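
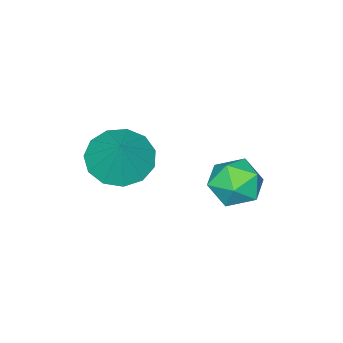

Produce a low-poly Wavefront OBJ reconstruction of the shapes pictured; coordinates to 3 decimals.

v -2.591 -0.326 -3.034
v -1.955 -0.718 -2.404
v -3.405 -1.682 -3.056
v -2.769 -2.074 -2.426
v -3.373 -1.364 -2.132
v -2.87 -0.525 -2.119
v -2.49 -1.875 -3.341
v -1.987 -1.036 -3.328
v -1.892 -1.675 -2.593
v -2.438 -1.359 -1.846
v -2.922 -1.041 -3.614
v -3.468 -0.725 -2.867
v 0.568 -2.973 -0.39
v 1.479 -2.846 -0.917
v 1.192 -2.387 0.83
v 1.167 -2.344 -0.998
v 0.664 -2.041 -0.886
v 0.131 -2.034 -0.617
v -0.263 -2.325 -0.276
v -0.394 -2.822 0.029
v -0.219 -3.366 0.201
v 0.206 -3.786 0.185
v 0.746 -3.947 -0.013
v 1.229 -3.799 -0.331
v 1.502 -3.389 -0.668
f 1 12 6
f 1 6 2
f 1 2 8
f 1 8 11
f 1 11 12
f 2 6 10
f 6 12 5
f 12 11 3
f 11 8 7
f 8 2 9
f 4 10 5
f 4 5 3
f 4 3 7
f 4 7 9
f 4 9 10
f 5 10 6
f 3 5 12
f 7 3 11
f 9 7 8
f 10 9 2
f 14 13 16
f 14 16 15
f 16 13 17
f 16 17 15
f 17 13 18
f 17 18 15
f 18 13 19
f 18 19 15
f 19 13 20
f 19 20 15
f 20 13 21
f 20 21 15
f 21 13 22
f 21 22 15
f 22 13 23
f 22 23 15
f 23 13 24
f 23 24 15
f 24 13 25
f 24 25 15
f 25 13 14
f 25 14 15



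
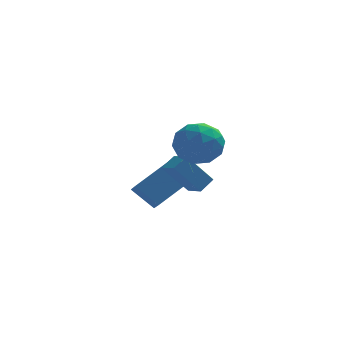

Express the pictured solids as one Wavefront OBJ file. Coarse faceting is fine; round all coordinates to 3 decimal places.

v 0.42 0.093 3.657
v 1.001 -0.876 3.538
v -0.901 -0.564 2.562
v -0.32 -1.533 2.443
v -0.791 -1.272 3.443
v 0.025 -0.866 4.12
v 0.075 -0.574 1.98
v 0.891 -0.168 2.657
v 0.787 -1.288 2.502
v 0.252 -1.72 3.406
v -0.152 0.28 2.694
v -0.687 -0.152 3.598
v 0.826 -0.334 3.694
v -0.726 -1.106 2.406
v -1.003 -0.953 2.994
v -0.662 -1.522 2.924
v 0.253 -0.328 4.036
v 0.594 -0.898 3.966
v -0.459 -1.131 3.91
v -0.494 -0.542 2.134
v -0.153 -1.112 2.064
v 0.762 0.082 3.176
v 1.103 -0.487 3.106
v 0.559 -0.309 2.19
v 1.042 -1.146 3.015
v 0.266 -1.532 2.371
v 0.498 -0.968 2.099
v 0.978 -0.729 2.497
v 0.727 -1.399 3.546
v -0.049 -1.785 2.902
v -0.326 -1.632 3.49
v 0.154 -1.394 3.888
v 0.602 -1.641 2.937
v 0.149 0.345 3.198
v -0.627 -0.041 2.554
v -0.054 -0.046 2.212
v 0.426 0.192 2.61
v -0.166 0.092 3.729
v -0.942 -0.294 3.085
v -0.878 -0.711 3.603
v -0.398 -0.472 4.001
v -0.502 0.201 3.163
v -1.054 1.406 0.897
v -0.551 1.922 1.402
v -1.616 2.215 0.631
v -1.112 2.731 1.136
v 0.052 1.709 -0.516
v 0.556 2.225 -0.011
v -0.509 2.518 -0.782
v -0.006 3.034 -0.277
v -1.786 2.77 -1.762
v -2.802 3.069 -0.786
v -2.045 3.877 -2.371
v -3.062 4.176 -1.396
v -0.318 3.784 -0.544
v -1.335 4.083 0.431
v -0.578 4.891 -1.154
v -1.594 5.19 -0.178
f 1 38 17
f 38 12 41
f 17 41 6
f 38 41 17
f 1 17 13
f 17 6 18
f 13 18 2
f 17 18 13
f 1 13 22
f 13 2 23
f 22 23 8
f 13 23 22
f 1 22 34
f 22 8 37
f 34 37 11
f 22 37 34
f 1 34 38
f 34 11 42
f 38 42 12
f 34 42 38
f 2 18 29
f 18 6 32
f 29 32 10
f 18 32 29
f 6 41 19
f 41 12 40
f 19 40 5
f 41 40 19
f 12 42 39
f 42 11 35
f 39 35 3
f 42 35 39
f 11 37 36
f 37 8 24
f 36 24 7
f 37 24 36
f 8 23 28
f 23 2 25
f 28 25 9
f 23 25 28
f 4 30 16
f 30 10 31
f 16 31 5
f 30 31 16
f 4 16 14
f 16 5 15
f 14 15 3
f 16 15 14
f 4 14 21
f 14 3 20
f 21 20 7
f 14 20 21
f 4 21 26
f 21 7 27
f 26 27 9
f 21 27 26
f 4 26 30
f 26 9 33
f 30 33 10
f 26 33 30
f 5 31 19
f 31 10 32
f 19 32 6
f 31 32 19
f 3 15 39
f 15 5 40
f 39 40 12
f 15 40 39
f 7 20 36
f 20 3 35
f 36 35 11
f 20 35 36
f 9 27 28
f 27 7 24
f 28 24 8
f 27 24 28
f 10 33 29
f 33 9 25
f 29 25 2
f 33 25 29
f 44 46 43
f 47 44 43
f 43 46 45
f 45 47 43
f 44 50 46
f 48 44 47
f 48 50 44
f 46 50 45
f 49 47 45
f 45 50 49
f 49 48 47
f 50 48 49
f 52 54 51
f 55 52 51
f 51 54 53
f 53 55 51
f 52 58 54
f 56 52 55
f 56 58 52
f 54 58 53
f 57 55 53
f 53 58 57
f 57 56 55
f 58 56 57



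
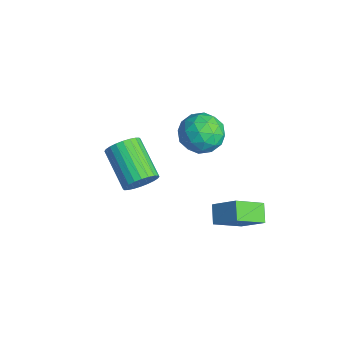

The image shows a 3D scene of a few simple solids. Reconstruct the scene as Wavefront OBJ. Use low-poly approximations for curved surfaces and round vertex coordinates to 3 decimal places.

v 0.969 -3.522 1.163
v 1.319 -3.94 1.763
v -0.48 -4.076 2.716
v -0.829 -3.658 2.117
v 1.351 -3.644 1.867
v -0.447 -3.78 2.82
v 1.326 -3.329 1.864
v -0.472 -3.465 2.818
v 1.246 -3.043 1.755
v -0.552 -3.179 2.708
v 1.125 -2.83 1.555
v -0.674 -2.966 2.509
v 0.979 -2.723 1.296
v -0.819 -2.859 2.249
v 0.832 -2.737 1.017
v -0.966 -2.873 1.97
v 0.706 -2.871 0.76
v -1.092 -3.007 1.713
v 0.62 -3.104 0.564
v -1.179 -3.24 1.517
v 0.587 -3.4 0.46
v -1.211 -3.536 1.413
v 0.612 -3.715 0.462
v -1.186 -3.851 1.416
v 0.692 -4.001 0.572
v -1.106 -4.137 1.525
v 0.814 -4.214 0.771
v -0.985 -4.35 1.725
v 0.959 -4.321 1.031
v -0.839 -4.457 1.984
v 1.106 -4.307 1.31
v -0.692 -4.443 2.263
v 1.232 -4.173 1.567
v -0.566 -4.309 2.52
v -3.617 1.222 -0.091
v -3.158 1.854 -0.901
v -2.722 -0.234 -0.719
v -2.263 0.398 -1.529
v -1.963 0.554 -0.457
v -2.516 1.454 -0.068
v -3.364 0.166 -1.552
v -3.917 1.066 -1.163
v -3.002 1.201 -1.804
v -2.136 1.441 -1.127
v -3.744 0.179 -0.493
v -2.878 0.419 0.184
v -3.466 1.665 -0.44
v -2.414 -0.045 -1.18
v -2.238 0.046 -0.549
v -1.968 0.418 -1.025
v -3.088 1.43 0.049
v -2.819 1.802 -0.427
v -2.116 1.038 -0.166
v -3.061 -0.182 -1.193
v -2.792 0.19 -1.669
v -3.912 1.202 -0.595
v -3.642 1.574 -1.071
v -3.764 0.582 -1.454
v -3.105 1.653 -1.448
v -2.579 0.798 -1.817
v -3.226 0.662 -1.83
v -3.551 1.19 -1.602
v -2.596 1.794 -1.05
v -2.07 0.939 -1.419
v -1.893 1.031 -0.789
v -2.218 1.559 -0.56
v -2.504 1.411 -1.581
v -3.81 0.681 -0.201
v -3.284 -0.174 -0.57
v -3.662 0.061 -1.06
v -3.987 0.589 -0.831
v -3.301 0.822 0.197
v -2.775 -0.033 -0.172
v -2.329 0.43 -0.018
v -2.654 0.958 0.21
v -3.376 0.209 -0.039
v 0.644 1.234 -4.406
v 0.774 -0.175 -3.5
v -0.14 1.517 -3.852
v -0.009 0.108 -2.947
v 1.569 1.932 -3.453
v 1.7 0.523 -2.548
v 0.786 2.215 -2.9
v 0.916 0.806 -1.994
f 2 1 5
f 2 5 3
f 3 5 6
f 3 6 4
f 5 1 7
f 5 7 6
f 6 7 8
f 6 8 4
f 7 1 9
f 7 9 8
f 8 9 10
f 8 10 4
f 9 1 11
f 9 11 10
f 10 11 12
f 10 12 4
f 11 1 13
f 11 13 12
f 12 13 14
f 12 14 4
f 13 1 15
f 13 15 14
f 14 15 16
f 14 16 4
f 15 1 17
f 15 17 16
f 16 17 18
f 16 18 4
f 17 1 19
f 17 19 18
f 18 19 20
f 18 20 4
f 19 1 21
f 19 21 20
f 20 21 22
f 20 22 4
f 21 1 23
f 21 23 22
f 22 23 24
f 22 24 4
f 23 1 25
f 23 25 24
f 24 25 26
f 24 26 4
f 25 1 27
f 25 27 26
f 26 27 28
f 26 28 4
f 27 1 29
f 27 29 28
f 28 29 30
f 28 30 4
f 29 1 31
f 29 31 30
f 30 31 32
f 30 32 4
f 31 1 33
f 31 33 32
f 32 33 34
f 32 34 4
f 33 1 2
f 33 2 34
f 34 2 3
f 34 3 4
f 35 72 51
f 72 46 75
f 51 75 40
f 72 75 51
f 35 51 47
f 51 40 52
f 47 52 36
f 51 52 47
f 35 47 56
f 47 36 57
f 56 57 42
f 47 57 56
f 35 56 68
f 56 42 71
f 68 71 45
f 56 71 68
f 35 68 72
f 68 45 76
f 72 76 46
f 68 76 72
f 36 52 63
f 52 40 66
f 63 66 44
f 52 66 63
f 40 75 53
f 75 46 74
f 53 74 39
f 75 74 53
f 46 76 73
f 76 45 69
f 73 69 37
f 76 69 73
f 45 71 70
f 71 42 58
f 70 58 41
f 71 58 70
f 42 57 62
f 57 36 59
f 62 59 43
f 57 59 62
f 38 64 50
f 64 44 65
f 50 65 39
f 64 65 50
f 38 50 48
f 50 39 49
f 48 49 37
f 50 49 48
f 38 48 55
f 48 37 54
f 55 54 41
f 48 54 55
f 38 55 60
f 55 41 61
f 60 61 43
f 55 61 60
f 38 60 64
f 60 43 67
f 64 67 44
f 60 67 64
f 39 65 53
f 65 44 66
f 53 66 40
f 65 66 53
f 37 49 73
f 49 39 74
f 73 74 46
f 49 74 73
f 41 54 70
f 54 37 69
f 70 69 45
f 54 69 70
f 43 61 62
f 61 41 58
f 62 58 42
f 61 58 62
f 44 67 63
f 67 43 59
f 63 59 36
f 67 59 63
f 78 80 77
f 81 78 77
f 77 80 79
f 79 81 77
f 78 84 80
f 82 78 81
f 82 84 78
f 80 84 79
f 83 81 79
f 79 84 83
f 83 82 81
f 84 82 83



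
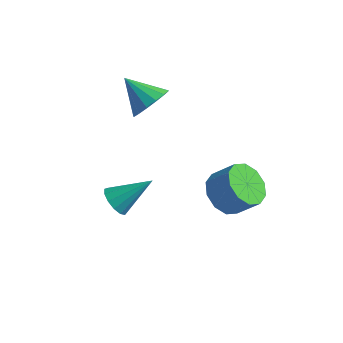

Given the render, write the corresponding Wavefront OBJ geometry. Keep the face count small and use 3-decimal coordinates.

v -2.347 -0.899 -1.874
v -1.829 -1.406 -1.96
v -1.213 0.079 -0.806
v -1.777 -1.134 -2.265
v -1.906 -0.788 -2.445
v -2.175 -0.476 -2.444
v -2.498 -0.299 -2.262
v -2.774 -0.312 -1.958
v -2.914 -0.512 -1.626
v -2.875 -0.834 -1.374
v -2.668 -1.177 -1.28
v -2.359 -1.431 -1.375
v -2.046 -1.517 -1.629
v 0.53 2.897 -3.433
v 1.293 2.568 -4.09
v 2.214 2.774 -3.124
v 1.45 3.103 -2.467
v 1.227 3.216 -4.165
v 2.148 3.421 -3.199
v 0.895 3.742 -3.96
v 1.815 3.947 -2.994
v 0.423 3.945 -3.554
v 1.343 4.15 -2.588
v -0.008 3.748 -3.101
v 0.912 3.954 -2.135
v -0.234 3.226 -2.776
v 0.687 3.432 -1.81
v -0.168 2.579 -2.701
v 0.753 2.784 -1.735
v 0.165 2.053 -2.906
v 1.085 2.258 -1.94
v 0.637 1.85 -3.312
v 1.557 2.055 -2.346
v 1.068 2.046 -3.765
v 1.988 2.252 -2.799
v -2.585 2.413 1.55
v -2.105 2.022 2.284
v -3.895 2.567 2.49
v -2.021 2.51 2.321
v -2.088 2.973 2.152
v -2.288 3.285 1.821
v -2.568 3.364 1.418
v -2.852 3.188 1.05
v -3.064 2.804 0.817
v -3.148 2.316 0.779
v -3.081 1.853 0.949
v -2.881 1.541 1.279
v -2.601 1.462 1.683
v -2.317 1.638 2.05
f 2 1 4
f 2 4 3
f 4 1 5
f 4 5 3
f 5 1 6
f 5 6 3
f 6 1 7
f 6 7 3
f 7 1 8
f 7 8 3
f 8 1 9
f 8 9 3
f 9 1 10
f 9 10 3
f 10 1 11
f 10 11 3
f 11 1 12
f 11 12 3
f 12 1 13
f 12 13 3
f 13 1 2
f 13 2 3
f 15 14 18
f 15 18 16
f 16 18 19
f 16 19 17
f 18 14 20
f 18 20 19
f 19 20 21
f 19 21 17
f 20 14 22
f 20 22 21
f 21 22 23
f 21 23 17
f 22 14 24
f 22 24 23
f 23 24 25
f 23 25 17
f 24 14 26
f 24 26 25
f 25 26 27
f 25 27 17
f 26 14 28
f 26 28 27
f 27 28 29
f 27 29 17
f 28 14 30
f 28 30 29
f 29 30 31
f 29 31 17
f 30 14 32
f 30 32 31
f 31 32 33
f 31 33 17
f 32 14 34
f 32 34 33
f 33 34 35
f 33 35 17
f 34 14 15
f 34 15 35
f 35 15 16
f 35 16 17
f 37 36 39
f 37 39 38
f 39 36 40
f 39 40 38
f 40 36 41
f 40 41 38
f 41 36 42
f 41 42 38
f 42 36 43
f 42 43 38
f 43 36 44
f 43 44 38
f 44 36 45
f 44 45 38
f 45 36 46
f 45 46 38
f 46 36 47
f 46 47 38
f 47 36 48
f 47 48 38
f 48 36 49
f 48 49 38
f 49 36 37
f 49 37 38



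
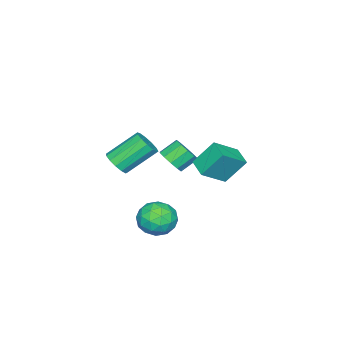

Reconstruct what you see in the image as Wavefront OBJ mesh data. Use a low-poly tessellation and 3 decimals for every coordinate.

v -1.141 -2.032 0.009
v -1.726 -1.145 1.386
v -2.392 -1.342 -0.967
v -2.977 -0.455 0.411
v -0.423 -1.125 -0.271
v -1.008 -0.238 1.107
v -1.674 -0.435 -1.246
v -2.259 0.452 0.131
v 2.076 -1.058 -2.03
v 2.536 -1.364 -2.986
v 2.104 -2.756 -1.474
v 2.564 -3.062 -2.43
v 3.14 -2.457 -1.708
v 3.123 -1.408 -2.052
v 1.517 -2.712 -2.408
v 1.5 -1.663 -2.752
v 2.19 -2.386 -3.22
v 3.194 -2.228 -2.787
v 1.446 -1.892 -1.673
v 2.45 -1.734 -1.24
v 2.304 -1.062 -2.557
v 2.336 -3.058 -1.903
v 2.675 -2.702 -1.479
v 2.945 -2.882 -2.041
v 2.649 -1.088 -2.008
v 2.919 -1.268 -2.57
v 3.274 -1.91 -1.819
v 1.721 -2.852 -1.89
v 1.991 -3.032 -2.452
v 1.695 -1.238 -2.419
v 1.965 -1.418 -2.981
v 1.366 -2.21 -2.641
v 2.371 -1.843 -3.256
v 2.387 -2.841 -2.929
v 1.771 -2.635 -2.916
v 1.761 -2.019 -3.118
v 2.961 -1.75 -3.002
v 2.977 -2.748 -2.675
v 3.316 -2.392 -2.251
v 3.306 -1.776 -2.453
v 2.757 -2.351 -3.139
v 1.663 -1.372 -1.785
v 1.679 -2.37 -1.458
v 1.334 -2.344 -2.007
v 1.324 -1.728 -2.209
v 2.253 -1.279 -1.531
v 2.269 -2.277 -1.204
v 2.879 -2.101 -1.342
v 2.869 -1.485 -1.544
v 1.883 -1.769 -1.321
v -2.518 -4.115 -1.36
v -2.025 -3.423 -1.399
v -2.77 -2.853 -0.699
v -3.262 -3.545 -0.66
v -2.373 -3.397 -1.791
v -3.118 -2.827 -1.092
v -2.777 -3.645 -2.019
v -3.522 -3.075 -1.319
v -3.081 -4.072 -1.995
v -3.826 -3.502 -1.295
v -3.17 -4.516 -1.728
v -3.915 -3.946 -1.028
v -3.01 -4.807 -1.321
v -3.755 -4.237 -0.621
v -2.662 -4.833 -0.928
v -3.407 -4.263 -0.229
v -2.258 -4.585 -0.701
v -3.003 -4.015 -0.001
v -1.954 -4.158 -0.725
v -2.699 -3.588 -0.025
v -1.865 -3.714 -0.992
v -2.61 -3.144 -0.292
v 3.742 -3.455 2.057
v 4.314 -3.466 2.573
v 3.21 -2.375 3.819
v 2.638 -2.365 3.303
v 4.379 -3.116 2.325
v 3.275 -2.025 3.57
v 4.243 -2.874 1.992
v 3.138 -1.783 3.237
v 3.947 -2.816 1.679
v 2.843 -1.726 2.925
v 3.586 -2.962 1.487
v 2.482 -1.871 2.733
v 3.275 -3.264 1.476
v 2.171 -2.173 2.721
v 3.112 -3.627 1.649
v 2.008 -2.536 2.895
v 3.149 -3.935 1.952
v 2.045 -2.845 3.197
v 3.375 -4.091 2.288
v 2.27 -3.001 3.534
v 3.717 -4.045 2.551
v 2.612 -2.955 3.797
v 4.067 -3.812 2.657
v 2.962 -2.722 3.903
f 2 4 1
f 5 2 1
f 1 4 3
f 3 5 1
f 2 8 4
f 6 2 5
f 6 8 2
f 4 8 3
f 7 5 3
f 3 8 7
f 7 6 5
f 8 6 7
f 9 46 25
f 46 20 49
f 25 49 14
f 46 49 25
f 9 25 21
f 25 14 26
f 21 26 10
f 25 26 21
f 9 21 30
f 21 10 31
f 30 31 16
f 21 31 30
f 9 30 42
f 30 16 45
f 42 45 19
f 30 45 42
f 9 42 46
f 42 19 50
f 46 50 20
f 42 50 46
f 10 26 37
f 26 14 40
f 37 40 18
f 26 40 37
f 14 49 27
f 49 20 48
f 27 48 13
f 49 48 27
f 20 50 47
f 50 19 43
f 47 43 11
f 50 43 47
f 19 45 44
f 45 16 32
f 44 32 15
f 45 32 44
f 16 31 36
f 31 10 33
f 36 33 17
f 31 33 36
f 12 38 24
f 38 18 39
f 24 39 13
f 38 39 24
f 12 24 22
f 24 13 23
f 22 23 11
f 24 23 22
f 12 22 29
f 22 11 28
f 29 28 15
f 22 28 29
f 12 29 34
f 29 15 35
f 34 35 17
f 29 35 34
f 12 34 38
f 34 17 41
f 38 41 18
f 34 41 38
f 13 39 27
f 39 18 40
f 27 40 14
f 39 40 27
f 11 23 47
f 23 13 48
f 47 48 20
f 23 48 47
f 15 28 44
f 28 11 43
f 44 43 19
f 28 43 44
f 17 35 36
f 35 15 32
f 36 32 16
f 35 32 36
f 18 41 37
f 41 17 33
f 37 33 10
f 41 33 37
f 52 51 55
f 52 55 53
f 53 55 56
f 53 56 54
f 55 51 57
f 55 57 56
f 56 57 58
f 56 58 54
f 57 51 59
f 57 59 58
f 58 59 60
f 58 60 54
f 59 51 61
f 59 61 60
f 60 61 62
f 60 62 54
f 61 51 63
f 61 63 62
f 62 63 64
f 62 64 54
f 63 51 65
f 63 65 64
f 64 65 66
f 64 66 54
f 65 51 67
f 65 67 66
f 66 67 68
f 66 68 54
f 67 51 69
f 67 69 68
f 68 69 70
f 68 70 54
f 69 51 71
f 69 71 70
f 70 71 72
f 70 72 54
f 71 51 52
f 71 52 72
f 72 52 53
f 72 53 54
f 74 73 77
f 74 77 75
f 75 77 78
f 75 78 76
f 77 73 79
f 77 79 78
f 78 79 80
f 78 80 76
f 79 73 81
f 79 81 80
f 80 81 82
f 80 82 76
f 81 73 83
f 81 83 82
f 82 83 84
f 82 84 76
f 83 73 85
f 83 85 84
f 84 85 86
f 84 86 76
f 85 73 87
f 85 87 86
f 86 87 88
f 86 88 76
f 87 73 89
f 87 89 88
f 88 89 90
f 88 90 76
f 89 73 91
f 89 91 90
f 90 91 92
f 90 92 76
f 91 73 93
f 91 93 92
f 92 93 94
f 92 94 76
f 93 73 95
f 93 95 94
f 94 95 96
f 94 96 76
f 95 73 74
f 95 74 96
f 96 74 75
f 96 75 76



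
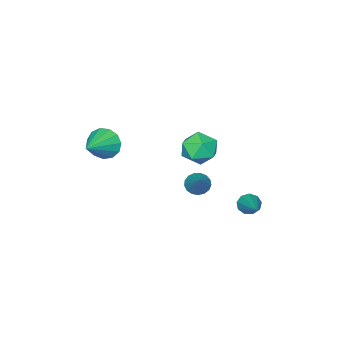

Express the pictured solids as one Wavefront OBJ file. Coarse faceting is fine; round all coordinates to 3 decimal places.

v -3.725 -1.985 -2.205
v -3.235 -2.144 -2.45
v -2.875 -1.115 -1.075
v -3.3 -1.913 -2.579
v -3.463 -1.698 -2.623
v -3.685 -1.549 -2.57
v -3.916 -1.499 -2.435
v -4.104 -1.561 -2.246
v -4.204 -1.72 -2.049
v -4.195 -1.94 -1.887
v -4.078 -2.169 -1.798
v -3.88 -2.357 -1.803
v -3.646 -2.459 -1.9
v -3.43 -2.453 -2.067
v -3.282 -2.339 -2.265
v 0.21 -3.428 1.614
v 0.563 -3.644 0.954
v 1.57 -3.012 2.206
v 0.456 -3.221 0.904
v 0.27 -2.863 1.08
v 0.065 -2.685 1.425
v -0.093 -2.743 1.831
v -0.156 -3.018 2.168
v -0.102 -3.423 2.329
v 0.051 -3.83 2.264
v 0.254 -4.109 1.992
v 0.444 -4.172 1.6
v 0.559 -3.999 1.213
v -1.259 1.44 3.519
v -0.442 1.429 3.721
v -1.018 0.571 2.499
v -0.201 0.56 2.701
v -0.767 0.208 3.215
v -0.916 0.745 3.845
v -0.544 1.255 2.375
v -0.693 1.792 3.005
v -0.001 1.315 3.014
v -0.138 0.667 3.533
v -1.322 1.333 2.687
v -1.459 0.685 3.206
v -4.262 0.459 -2.464
v -3.94 0.505 -2.882
v -3.118 1.961 -1.416
v -4.217 0.737 -2.912
v -4.515 0.839 -2.733
v -4.695 0.763 -2.427
v -4.672 0.544 -2.139
v -4.458 0.286 -2.002
v -4.152 0.108 -2.082
v -3.898 0.095 -2.34
v -3.814 0.251 -2.656
f 2 1 4
f 2 4 3
f 4 1 5
f 4 5 3
f 5 1 6
f 5 6 3
f 6 1 7
f 6 7 3
f 7 1 8
f 7 8 3
f 8 1 9
f 8 9 3
f 9 1 10
f 9 10 3
f 10 1 11
f 10 11 3
f 11 1 12
f 11 12 3
f 12 1 13
f 12 13 3
f 13 1 14
f 13 14 3
f 14 1 15
f 14 15 3
f 15 1 2
f 15 2 3
f 17 16 19
f 17 19 18
f 19 16 20
f 19 20 18
f 20 16 21
f 20 21 18
f 21 16 22
f 21 22 18
f 22 16 23
f 22 23 18
f 23 16 24
f 23 24 18
f 24 16 25
f 24 25 18
f 25 16 26
f 25 26 18
f 26 16 27
f 26 27 18
f 27 16 28
f 27 28 18
f 28 16 17
f 28 17 18
f 29 40 34
f 29 34 30
f 29 30 36
f 29 36 39
f 29 39 40
f 30 34 38
f 34 40 33
f 40 39 31
f 39 36 35
f 36 30 37
f 32 38 33
f 32 33 31
f 32 31 35
f 32 35 37
f 32 37 38
f 33 38 34
f 31 33 40
f 35 31 39
f 37 35 36
f 38 37 30
f 42 41 44
f 42 44 43
f 44 41 45
f 44 45 43
f 45 41 46
f 45 46 43
f 46 41 47
f 46 47 43
f 47 41 48
f 47 48 43
f 48 41 49
f 48 49 43
f 49 41 50
f 49 50 43
f 50 41 51
f 50 51 43
f 51 41 42
f 51 42 43



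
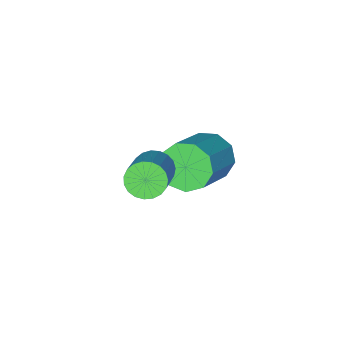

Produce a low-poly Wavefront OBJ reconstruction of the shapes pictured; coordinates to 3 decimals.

v 1.1 -0.575 -1.242
v 1.584 -0.732 -1.579
v 2.644 0.299 -0.535
v 2.16 0.455 -0.198
v 1.501 -0.525 -1.699
v 2.561 0.506 -0.655
v 1.348 -0.326 -1.74
v 2.408 0.705 -0.696
v 1.153 -0.171 -1.695
v 2.213 0.86 -0.652
v 0.948 -0.085 -1.572
v 2.009 0.946 -0.528
v 0.77 -0.085 -1.392
v 1.83 0.946 -0.348
v 0.649 -0.169 -1.185
v 1.709 0.862 -0.142
v 0.605 -0.323 -0.989
v 1.666 0.708 0.055
v 0.648 -0.521 -0.836
v 1.708 0.51 0.208
v 0.768 -0.729 -0.753
v 1.828 0.302 0.29
v 0.946 -0.91 -0.755
v 2.006 0.121 0.288
v 1.15 -1.033 -0.841
v 2.211 -0.002 0.202
v 1.346 -1.077 -0.997
v 2.406 -0.046 0.047
v 1.499 -1.034 -1.194
v 2.559 -0.003 -0.151
v 1.583 -0.912 -1.4
v 2.643 0.119 -0.356
v -1.568 -1.428 -3.116
v -1.049 -1.576 -3.772
v 0.348 -0.901 -2.82
v -0.172 -0.752 -2.164
v -1.277 -1.043 -3.816
v 0.12 -0.368 -2.864
v -1.641 -0.69 -3.532
v -0.245 -0.015 -2.58
v -1.971 -0.682 -3.054
v -0.575 -0.007 -2.102
v -2.113 -1.023 -2.604
v -0.716 -0.347 -1.652
v -2 -1.553 -2.394
v -0.603 -0.878 -1.442
v -1.684 -2.025 -2.522
v -0.288 -1.349 -1.57
v -1.315 -2.217 -2.928
v 0.081 -1.542 -1.976
v -1.064 -2.04 -3.422
v 0.333 -1.365 -2.469
f 2 1 5
f 2 5 3
f 3 5 6
f 3 6 4
f 5 1 7
f 5 7 6
f 6 7 8
f 6 8 4
f 7 1 9
f 7 9 8
f 8 9 10
f 8 10 4
f 9 1 11
f 9 11 10
f 10 11 12
f 10 12 4
f 11 1 13
f 11 13 12
f 12 13 14
f 12 14 4
f 13 1 15
f 13 15 14
f 14 15 16
f 14 16 4
f 15 1 17
f 15 17 16
f 16 17 18
f 16 18 4
f 17 1 19
f 17 19 18
f 18 19 20
f 18 20 4
f 19 1 21
f 19 21 20
f 20 21 22
f 20 22 4
f 21 1 23
f 21 23 22
f 22 23 24
f 22 24 4
f 23 1 25
f 23 25 24
f 24 25 26
f 24 26 4
f 25 1 27
f 25 27 26
f 26 27 28
f 26 28 4
f 27 1 29
f 27 29 28
f 28 29 30
f 28 30 4
f 29 1 31
f 29 31 30
f 30 31 32
f 30 32 4
f 31 1 2
f 31 2 32
f 32 2 3
f 32 3 4
f 34 33 37
f 34 37 35
f 35 37 38
f 35 38 36
f 37 33 39
f 37 39 38
f 38 39 40
f 38 40 36
f 39 33 41
f 39 41 40
f 40 41 42
f 40 42 36
f 41 33 43
f 41 43 42
f 42 43 44
f 42 44 36
f 43 33 45
f 43 45 44
f 44 45 46
f 44 46 36
f 45 33 47
f 45 47 46
f 46 47 48
f 46 48 36
f 47 33 49
f 47 49 48
f 48 49 50
f 48 50 36
f 49 33 51
f 49 51 50
f 50 51 52
f 50 52 36
f 51 33 34
f 51 34 52
f 52 34 35
f 52 35 36



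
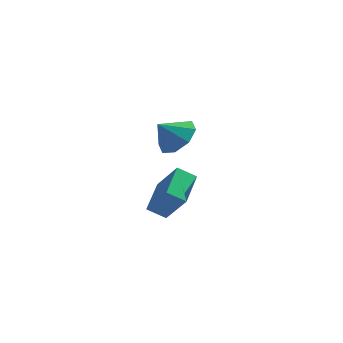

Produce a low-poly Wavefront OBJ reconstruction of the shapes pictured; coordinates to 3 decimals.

v 1.085 3.091 -3.252
v 1.917 2.9 -2.608
v 0.275 2.749 -2.308
v 1.652 3.673 -2.555
v 1.054 4.105 -2.911
v 0.474 3.943 -3.466
v 0.252 3.283 -3.896
v 0.518 2.51 -3.949
v 1.116 2.078 -3.593
v 1.695 2.239 -3.038
v 0.487 -2.327 -4.376
v 0.73 -0.743 -3.871
v 1.292 -2.296 -4.861
v 1.535 -0.712 -4.356
v 1.385 -2.928 -2.924
v 1.628 -1.344 -2.419
v 2.19 -2.897 -3.409
v 2.433 -1.313 -2.904
f 2 1 4
f 2 4 3
f 4 1 5
f 4 5 3
f 5 1 6
f 5 6 3
f 6 1 7
f 6 7 3
f 7 1 8
f 7 8 3
f 8 1 9
f 8 9 3
f 9 1 10
f 9 10 3
f 10 1 2
f 10 2 3
f 12 14 11
f 15 12 11
f 11 14 13
f 13 15 11
f 12 18 14
f 16 12 15
f 16 18 12
f 14 18 13
f 17 15 13
f 13 18 17
f 17 16 15
f 18 16 17



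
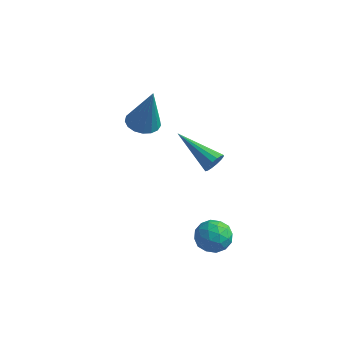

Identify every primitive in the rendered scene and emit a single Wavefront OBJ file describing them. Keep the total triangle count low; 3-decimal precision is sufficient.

v 2.597 -4.024 1.939
v 2.823 -3.894 2.389
v 0.763 -3.676 2.761
v 2.805 -3.664 2.252
v 2.732 -3.53 2.03
v 2.622 -3.528 1.784
v 2.506 -3.66 1.58
v 2.414 -3.888 1.472
v 2.371 -4.154 1.489
v 2.389 -4.384 1.627
v 2.463 -4.518 1.849
v 2.573 -4.52 2.095
v 2.689 -4.388 2.299
v 2.781 -4.159 2.407
v 1.678 -3.358 -2.803
v 2.255 -2.756 -2.914
v 2.325 -4.144 -3.706
v 2.902 -3.542 -3.817
v 2.865 -3.96 -3.088
v 2.465 -3.473 -2.53
v 2.115 -3.427 -4.09
v 1.715 -2.94 -3.532
v 2.525 -2.798 -3.71
v 2.988 -3.128 -3.09
v 1.592 -3.772 -3.53
v 2.055 -4.102 -2.91
v 1.91 -2.988 -2.779
v 2.67 -3.912 -3.841
v 2.649 -4.158 -3.412
v 2.988 -3.804 -3.477
v 2.033 -3.409 -2.553
v 2.372 -3.056 -2.619
v 2.731 -3.763 -2.721
v 2.208 -3.844 -4.001
v 2.547 -3.491 -4.067
v 1.592 -3.096 -3.143
v 1.931 -2.742 -3.208
v 1.849 -3.137 -3.899
v 2.407 -2.659 -3.313
v 2.788 -3.121 -3.843
v 2.325 -3.053 -4.004
v 2.09 -2.767 -3.676
v 2.68 -2.852 -2.948
v 3.06 -3.315 -3.479
v 3.039 -3.56 -3.05
v 2.804 -3.274 -2.722
v 2.838 -2.877 -3.416
v 1.52 -3.585 -3.141
v 1.9 -4.048 -3.672
v 1.776 -3.626 -3.898
v 1.541 -3.34 -3.57
v 1.792 -3.779 -2.777
v 2.173 -4.241 -3.307
v 2.49 -4.133 -2.944
v 2.255 -3.847 -2.616
v 1.742 -4.023 -3.204
v -2.406 -0.941 0.251
v -1.664 -1.004 0.055
v -1.854 -1.019 2.369
v -1.718 -0.64 0.083
v -1.929 -0.346 0.148
v -2.25 -0.188 0.238
v -2.606 -0.202 0.33
v -2.917 -0.386 0.404
v -3.11 -0.697 0.444
v -3.143 -1.064 0.439
v -3.006 -1.403 0.391
v -2.732 -1.636 0.311
v -2.383 -1.71 0.217
v -2.04 -1.608 0.131
v -1.78 -1.353 0.073
f 2 1 4
f 2 4 3
f 4 1 5
f 4 5 3
f 5 1 6
f 5 6 3
f 6 1 7
f 6 7 3
f 7 1 8
f 7 8 3
f 8 1 9
f 8 9 3
f 9 1 10
f 9 10 3
f 10 1 11
f 10 11 3
f 11 1 12
f 11 12 3
f 12 1 13
f 12 13 3
f 13 1 14
f 13 14 3
f 14 1 2
f 14 2 3
f 15 52 31
f 52 26 55
f 31 55 20
f 52 55 31
f 15 31 27
f 31 20 32
f 27 32 16
f 31 32 27
f 15 27 36
f 27 16 37
f 36 37 22
f 27 37 36
f 15 36 48
f 36 22 51
f 48 51 25
f 36 51 48
f 15 48 52
f 48 25 56
f 52 56 26
f 48 56 52
f 16 32 43
f 32 20 46
f 43 46 24
f 32 46 43
f 20 55 33
f 55 26 54
f 33 54 19
f 55 54 33
f 26 56 53
f 56 25 49
f 53 49 17
f 56 49 53
f 25 51 50
f 51 22 38
f 50 38 21
f 51 38 50
f 22 37 42
f 37 16 39
f 42 39 23
f 37 39 42
f 18 44 30
f 44 24 45
f 30 45 19
f 44 45 30
f 18 30 28
f 30 19 29
f 28 29 17
f 30 29 28
f 18 28 35
f 28 17 34
f 35 34 21
f 28 34 35
f 18 35 40
f 35 21 41
f 40 41 23
f 35 41 40
f 18 40 44
f 40 23 47
f 44 47 24
f 40 47 44
f 19 45 33
f 45 24 46
f 33 46 20
f 45 46 33
f 17 29 53
f 29 19 54
f 53 54 26
f 29 54 53
f 21 34 50
f 34 17 49
f 50 49 25
f 34 49 50
f 23 41 42
f 41 21 38
f 42 38 22
f 41 38 42
f 24 47 43
f 47 23 39
f 43 39 16
f 47 39 43
f 58 57 60
f 58 60 59
f 60 57 61
f 60 61 59
f 61 57 62
f 61 62 59
f 62 57 63
f 62 63 59
f 63 57 64
f 63 64 59
f 64 57 65
f 64 65 59
f 65 57 66
f 65 66 59
f 66 57 67
f 66 67 59
f 67 57 68
f 67 68 59
f 68 57 69
f 68 69 59
f 69 57 70
f 69 70 59
f 70 57 71
f 70 71 59
f 71 57 58
f 71 58 59



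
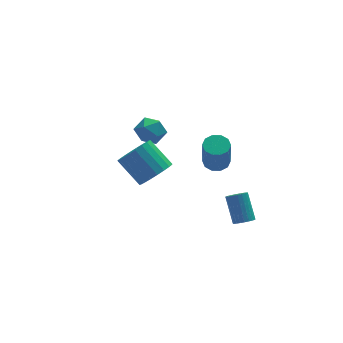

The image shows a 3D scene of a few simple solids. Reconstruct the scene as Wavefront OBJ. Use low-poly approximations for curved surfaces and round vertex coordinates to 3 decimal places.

v -0.634 -0.819 1.525
v 0.342 -0.528 1.912
v -0.509 0.691 3.142
v -1.486 0.399 2.755
v 0.282 -0.23 1.575
v -0.57 0.988 2.806
v 0.063 -0.035 1.23
v -0.789 1.184 2.461
v -0.277 0.025 0.936
v -1.128 1.244 2.166
v -0.678 -0.061 0.743
v -1.53 1.158 1.974
v -1.072 -0.278 0.686
v -1.923 0.941 1.917
v -1.39 -0.589 0.774
v -2.241 0.63 2.004
v -1.577 -0.939 0.991
v -2.429 0.279 2.222
v -1.601 -1.269 1.301
v -2.453 -0.051 2.532
v -1.459 -1.521 1.649
v -2.31 -0.303 2.88
v -1.173 -1.652 1.976
v -2.025 -0.434 3.207
v -0.795 -1.639 2.225
v -1.646 -0.42 3.456
v -0.388 -1.484 2.353
v -1.24 -0.265 3.584
v -0.024 -1.214 2.337
v -0.876 0.005 3.568
v 0.234 -0.876 2.181
v -0.618 0.343 3.412
v 3.007 0.083 0.991
v 3.448 0.655 1.227
v 3.234 0.029 3.146
v 2.793 -0.543 2.909
v 3.003 0.806 1.226
v 2.789 0.179 3.145
v 2.56 0.68 1.136
v 2.345 0.054 3.054
v 2.287 0.327 0.99
v 2.073 -0.3 2.908
v 2.29 -0.12 0.844
v 2.075 -0.746 2.763
v 2.566 -0.489 0.754
v 2.352 -1.115 2.673
v 3.011 -0.639 0.755
v 2.797 -1.266 2.674
v 3.455 -0.514 0.846
v 3.24 -1.14 2.764
v 3.727 -0.16 0.992
v 3.513 -0.787 2.91
v 3.725 0.286 1.137
v 3.51 -0.34 3.056
v 3.12 -4.271 -0.462
v 3.457 -3.887 -0.776
v 3.397 -2.766 0.527
v 3.06 -3.149 0.842
v 3.242 -3.822 -0.841
v 3.182 -2.701 0.462
v 3.008 -3.826 -0.849
v 2.948 -2.705 0.454
v 2.791 -3.898 -0.797
v 2.731 -2.777 0.506
v 2.624 -4.026 -0.695
v 2.564 -2.905 0.608
v 2.533 -4.192 -0.557
v 2.473 -3.071 0.747
v 2.531 -4.369 -0.404
v 2.471 -3.248 0.899
v 2.619 -4.532 -0.26
v 2.559 -3.411 1.043
v 2.783 -4.654 -0.147
v 2.723 -3.533 1.156
v 2.998 -4.719 -0.082
v 2.938 -3.598 1.221
v 3.232 -4.715 -0.074
v 3.172 -3.594 1.229
v 3.449 -4.643 -0.126
v 3.389 -3.522 1.177
v 3.616 -4.515 -0.228
v 3.556 -3.394 1.075
v 3.707 -4.349 -0.367
v 3.647 -3.228 0.937
v 3.709 -4.172 -0.519
v 3.649 -3.051 0.784
v 3.621 -4.009 -0.663
v 3.561 -2.888 0.64
v 0.736 3.665 0.95
v 1.133 3 1.546
v -0.613 3.6 1.774
v -0.216 2.935 2.37
v 0.104 3.858 2.387
v 0.938 3.898 1.878
v -0.418 2.702 1.442
v 0.416 2.742 0.933
v 0.419 2.404 1.85
v 0.742 3.119 2.435
v -0.222 3.481 0.885
v 0.101 4.196 1.47
f 2 1 5
f 2 5 3
f 3 5 6
f 3 6 4
f 5 1 7
f 5 7 6
f 6 7 8
f 6 8 4
f 7 1 9
f 7 9 8
f 8 9 10
f 8 10 4
f 9 1 11
f 9 11 10
f 10 11 12
f 10 12 4
f 11 1 13
f 11 13 12
f 12 13 14
f 12 14 4
f 13 1 15
f 13 15 14
f 14 15 16
f 14 16 4
f 15 1 17
f 15 17 16
f 16 17 18
f 16 18 4
f 17 1 19
f 17 19 18
f 18 19 20
f 18 20 4
f 19 1 21
f 19 21 20
f 20 21 22
f 20 22 4
f 21 1 23
f 21 23 22
f 22 23 24
f 22 24 4
f 23 1 25
f 23 25 24
f 24 25 26
f 24 26 4
f 25 1 27
f 25 27 26
f 26 27 28
f 26 28 4
f 27 1 29
f 27 29 28
f 28 29 30
f 28 30 4
f 29 1 31
f 29 31 30
f 30 31 32
f 30 32 4
f 31 1 2
f 31 2 32
f 32 2 3
f 32 3 4
f 34 33 37
f 34 37 35
f 35 37 38
f 35 38 36
f 37 33 39
f 37 39 38
f 38 39 40
f 38 40 36
f 39 33 41
f 39 41 40
f 40 41 42
f 40 42 36
f 41 33 43
f 41 43 42
f 42 43 44
f 42 44 36
f 43 33 45
f 43 45 44
f 44 45 46
f 44 46 36
f 45 33 47
f 45 47 46
f 46 47 48
f 46 48 36
f 47 33 49
f 47 49 48
f 48 49 50
f 48 50 36
f 49 33 51
f 49 51 50
f 50 51 52
f 50 52 36
f 51 33 53
f 51 53 52
f 52 53 54
f 52 54 36
f 53 33 34
f 53 34 54
f 54 34 35
f 54 35 36
f 56 55 59
f 56 59 57
f 57 59 60
f 57 60 58
f 59 55 61
f 59 61 60
f 60 61 62
f 60 62 58
f 61 55 63
f 61 63 62
f 62 63 64
f 62 64 58
f 63 55 65
f 63 65 64
f 64 65 66
f 64 66 58
f 65 55 67
f 65 67 66
f 66 67 68
f 66 68 58
f 67 55 69
f 67 69 68
f 68 69 70
f 68 70 58
f 69 55 71
f 69 71 70
f 70 71 72
f 70 72 58
f 71 55 73
f 71 73 72
f 72 73 74
f 72 74 58
f 73 55 75
f 73 75 74
f 74 75 76
f 74 76 58
f 75 55 77
f 75 77 76
f 76 77 78
f 76 78 58
f 77 55 79
f 77 79 78
f 78 79 80
f 78 80 58
f 79 55 81
f 79 81 80
f 80 81 82
f 80 82 58
f 81 55 83
f 81 83 82
f 82 83 84
f 82 84 58
f 83 55 85
f 83 85 84
f 84 85 86
f 84 86 58
f 85 55 87
f 85 87 86
f 86 87 88
f 86 88 58
f 87 55 56
f 87 56 88
f 88 56 57
f 88 57 58
f 89 100 94
f 89 94 90
f 89 90 96
f 89 96 99
f 89 99 100
f 90 94 98
f 94 100 93
f 100 99 91
f 99 96 95
f 96 90 97
f 92 98 93
f 92 93 91
f 92 91 95
f 92 95 97
f 92 97 98
f 93 98 94
f 91 93 100
f 95 91 99
f 97 95 96
f 98 97 90



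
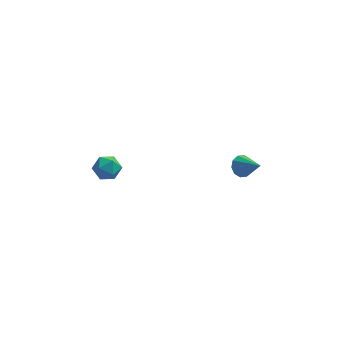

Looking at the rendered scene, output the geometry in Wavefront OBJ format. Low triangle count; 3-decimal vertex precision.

v 1.938 4.126 1.502
v 2.333 4.104 1.134
v 2.642 3.394 2.298
v 2.388 4.369 1.328
v 2.272 4.542 1.589
v 2.029 4.555 1.817
v 1.751 4.405 1.925
v 1.544 4.148 1.871
v 1.489 3.883 1.676
v 1.605 3.711 1.415
v 1.848 3.697 1.187
v 2.126 3.847 1.079
v -4.179 3.427 2.086
v -3.825 3.969 2.01
v -3.295 2.871 2.23
v -2.941 3.413 2.154
v -3.314 3.339 2.683
v -3.861 3.683 2.594
v -3.259 3.157 1.646
v -3.806 3.501 1.557
v -3.257 3.802 1.737
v -3.291 3.915 2.379
v -3.829 2.925 1.861
v -3.863 3.038 2.503
f 2 1 4
f 2 4 3
f 4 1 5
f 4 5 3
f 5 1 6
f 5 6 3
f 6 1 7
f 6 7 3
f 7 1 8
f 7 8 3
f 8 1 9
f 8 9 3
f 9 1 10
f 9 10 3
f 10 1 11
f 10 11 3
f 11 1 12
f 11 12 3
f 12 1 2
f 12 2 3
f 13 24 18
f 13 18 14
f 13 14 20
f 13 20 23
f 13 23 24
f 14 18 22
f 18 24 17
f 24 23 15
f 23 20 19
f 20 14 21
f 16 22 17
f 16 17 15
f 16 15 19
f 16 19 21
f 16 21 22
f 17 22 18
f 15 17 24
f 19 15 23
f 21 19 20
f 22 21 14



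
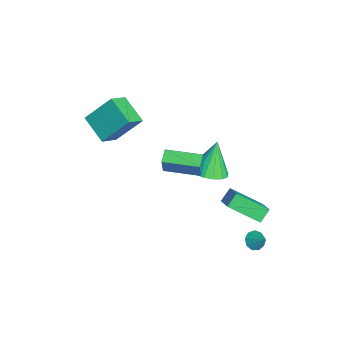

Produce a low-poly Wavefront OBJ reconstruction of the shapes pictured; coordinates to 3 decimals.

v -3.919 -4.519 0.716
v -3.097 -5.356 1.462
v -3.832 -3.095 2.216
v -3.01 -3.931 2.962
v -2.47 -3.789 -0.062
v -1.648 -4.625 0.684
v -2.383 -2.364 1.438
v -1.561 -3.201 2.184
v 2.188 -1.81 2.543
v 2.566 -1.937 3.675
v 2.872 -0.005 2.518
v 3.25 -0.133 3.649
v 2.91 -2.087 2.271
v 3.288 -2.215 3.402
v 3.594 -0.283 2.245
v 3.972 -0.41 3.377
v 2.522 2.711 -2.863
v 2.034 1.061 -1.712
v 2.108 3.253 -2.261
v 1.621 1.604 -1.109
v 3.639 2.836 -2.211
v 3.152 1.187 -1.059
v 3.226 3.379 -1.608
v 2.738 1.729 -0.457
v 0.708 0.633 -0.419
v 1.281 1.522 -0.488
v 0.072 1.187 1.439
v 0.83 1.653 -0.681
v 0.352 1.55 -0.814
v -0.046 1.237 -0.856
v -0.27 0.786 -0.799
v -0.271 0.3 -0.654
v -0.047 -0.11 -0.456
v 0.349 -0.35 -0.249
v 0.828 -0.364 -0.081
v 1.279 -0.15 0.01
v 1.599 0.243 0.002
v 1.715 0.726 -0.102
v 1.6 1.188 -0.279
v 3.52 2.61 -3.891
v 3.919 2.744 -4.332
v 4.2 3.03 -3.149
v 3.657 3.064 -4.274
v 3.332 3.171 -4.036
v 3.094 3.016 -3.73
v 3.056 2.671 -3.499
v 3.235 2.297 -3.451
v 3.547 2.069 -3.609
v 3.847 2.095 -3.898
v 3.994 2.361 -4.184
f 2 4 1
f 5 2 1
f 1 4 3
f 3 5 1
f 2 8 4
f 6 2 5
f 6 8 2
f 4 8 3
f 7 5 3
f 3 8 7
f 7 6 5
f 8 6 7
f 10 12 9
f 13 10 9
f 9 12 11
f 11 13 9
f 10 16 12
f 14 10 13
f 14 16 10
f 12 16 11
f 15 13 11
f 11 16 15
f 15 14 13
f 16 14 15
f 18 20 17
f 21 18 17
f 17 20 19
f 19 21 17
f 18 24 20
f 22 18 21
f 22 24 18
f 20 24 19
f 23 21 19
f 19 24 23
f 23 22 21
f 24 22 23
f 26 25 28
f 26 28 27
f 28 25 29
f 28 29 27
f 29 25 30
f 29 30 27
f 30 25 31
f 30 31 27
f 31 25 32
f 31 32 27
f 32 25 33
f 32 33 27
f 33 25 34
f 33 34 27
f 34 25 35
f 34 35 27
f 35 25 36
f 35 36 27
f 36 25 37
f 36 37 27
f 37 25 38
f 37 38 27
f 38 25 39
f 38 39 27
f 39 25 26
f 39 26 27
f 41 40 43
f 41 43 42
f 43 40 44
f 43 44 42
f 44 40 45
f 44 45 42
f 45 40 46
f 45 46 42
f 46 40 47
f 46 47 42
f 47 40 48
f 47 48 42
f 48 40 49
f 48 49 42
f 49 40 50
f 49 50 42
f 50 40 41
f 50 41 42



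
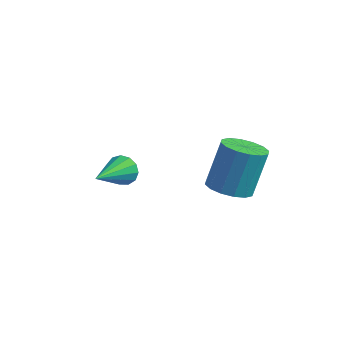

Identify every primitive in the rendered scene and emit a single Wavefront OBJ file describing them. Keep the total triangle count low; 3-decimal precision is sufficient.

v 1.978 1.596 -2.469
v 2.766 1.854 -2.6
v 2.831 2.542 -0.863
v 2.042 2.284 -0.731
v 2.517 2.188 -2.723
v 2.581 2.876 -0.986
v 2.123 2.363 -2.778
v 2.187 3.052 -1.041
v 1.69 2.333 -2.75
v 1.754 3.021 -1.013
v 1.334 2.105 -2.647
v 1.399 2.794 -0.909
v 1.151 1.741 -2.496
v 1.215 2.429 -0.758
v 1.189 1.338 -2.337
v 1.254 2.026 -0.6
v 1.439 1.004 -2.214
v 1.503 1.692 -0.477
v 1.833 0.828 -2.159
v 1.897 1.517 -0.422
v 2.266 0.859 -2.187
v 2.33 1.547 -0.45
v 2.621 1.086 -2.291
v 2.686 1.775 -0.553
v 2.805 1.451 -2.442
v 2.869 2.139 -0.704
v -2.098 0.715 -3.085
v -1.718 0.615 -3.591
v -1.762 -0.895 -2.515
v -1.508 0.751 -3.331
v -1.485 0.875 -2.993
v -1.657 0.949 -2.685
v -1.969 0.948 -2.504
v -2.322 0.873 -2.507
v -2.603 0.748 -2.694
v -2.725 0.612 -3.005
v -2.647 0.509 -3.342
v -2.395 0.471 -3.597
v -2.049 0.51 -3.69
f 2 1 5
f 2 5 3
f 3 5 6
f 3 6 4
f 5 1 7
f 5 7 6
f 6 7 8
f 6 8 4
f 7 1 9
f 7 9 8
f 8 9 10
f 8 10 4
f 9 1 11
f 9 11 10
f 10 11 12
f 10 12 4
f 11 1 13
f 11 13 12
f 12 13 14
f 12 14 4
f 13 1 15
f 13 15 14
f 14 15 16
f 14 16 4
f 15 1 17
f 15 17 16
f 16 17 18
f 16 18 4
f 17 1 19
f 17 19 18
f 18 19 20
f 18 20 4
f 19 1 21
f 19 21 20
f 20 21 22
f 20 22 4
f 21 1 23
f 21 23 22
f 22 23 24
f 22 24 4
f 23 1 25
f 23 25 24
f 24 25 26
f 24 26 4
f 25 1 2
f 25 2 26
f 26 2 3
f 26 3 4
f 28 27 30
f 28 30 29
f 30 27 31
f 30 31 29
f 31 27 32
f 31 32 29
f 32 27 33
f 32 33 29
f 33 27 34
f 33 34 29
f 34 27 35
f 34 35 29
f 35 27 36
f 35 36 29
f 36 27 37
f 36 37 29
f 37 27 38
f 37 38 29
f 38 27 39
f 38 39 29
f 39 27 28
f 39 28 29



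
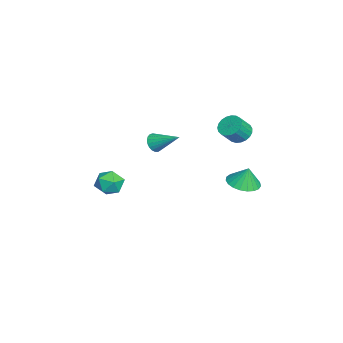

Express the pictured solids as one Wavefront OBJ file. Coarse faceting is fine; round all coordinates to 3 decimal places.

v -2.036 -1.168 0.806
v -1.729 -1.579 1.205
v -1.324 0.188 1.654
v -1.549 -1.549 1.006
v -1.453 -1.453 0.773
v -1.457 -1.308 0.545
v -1.562 -1.138 0.362
v -1.748 -0.974 0.256
v -1.985 -0.843 0.245
v -2.23 -0.769 0.331
v -2.441 -0.763 0.499
v -2.583 -0.827 0.72
v -2.629 -0.95 0.956
v -2.574 -1.111 1.166
v -2.425 -1.281 1.314
v -2.209 -1.432 1.374
v -1.963 -1.537 1.335
v -0.593 -3.033 -1.867
v -0.237 -2.743 -1.076
v -0.183 -4.417 -1.544
v 0.173 -4.127 -0.753
v -0.733 -4.123 -0.876
v -0.987 -3.267 -1.075
v 0.567 -3.893 -1.545
v 0.313 -3.037 -1.744
v 0.48 -3.274 -0.877
v -0.324 -3.416 -0.463
v -0.096 -3.744 -2.157
v -0.9 -3.886 -1.743
v 3.369 3.567 0.978
v 4.287 3.37 0.941
v 3.471 3.833 2.082
v 4.282 3.75 0.849
v 4.118 4.098 0.78
v 3.825 4.355 0.746
v 3.454 4.475 0.751
v 3.067 4.438 0.796
v 2.733 4.25 0.872
v 2.508 3.945 0.967
v 2.433 3.574 1.063
v 2.519 3.201 1.145
v 2.752 2.892 1.198
v 3.092 2.7 1.213
v 3.48 2.657 1.188
v 3.848 2.772 1.126
v 4.134 3.024 1.038
v -4.041 3.53 0.506
v -3.704 3.059 -0.017
v -3.162 2.46 0.871
v -3.499 2.93 1.394
v -3.485 3.297 0.01
v -2.944 2.698 0.898
v -3.363 3.576 0.124
v -2.821 2.976 1.011
v -3.357 3.846 0.303
v -2.816 3.247 1.19
v -3.47 4.061 0.517
v -2.929 3.462 1.405
v -3.682 4.185 0.73
v -3.14 3.586 1.617
v -3.955 4.195 0.904
v -3.414 3.596 1.791
v -4.244 4.091 1.009
v -3.702 3.491 1.896
v -4.497 3.889 1.027
v -3.956 3.29 1.915
v -4.671 3.625 0.955
v -4.13 3.026 1.843
v -4.737 3.344 0.806
v -4.195 2.745 1.693
v -4.682 3.096 0.605
v -4.14 2.497 1.492
v -4.516 2.923 0.386
v -3.974 2.324 1.274
v -4.268 2.854 0.189
v -3.726 2.255 1.076
v -3.981 2.903 0.046
v -3.439 2.303 0.934
f 2 1 4
f 2 4 3
f 4 1 5
f 4 5 3
f 5 1 6
f 5 6 3
f 6 1 7
f 6 7 3
f 7 1 8
f 7 8 3
f 8 1 9
f 8 9 3
f 9 1 10
f 9 10 3
f 10 1 11
f 10 11 3
f 11 1 12
f 11 12 3
f 12 1 13
f 12 13 3
f 13 1 14
f 13 14 3
f 14 1 15
f 14 15 3
f 15 1 16
f 15 16 3
f 16 1 17
f 16 17 3
f 17 1 2
f 17 2 3
f 18 29 23
f 18 23 19
f 18 19 25
f 18 25 28
f 18 28 29
f 19 23 27
f 23 29 22
f 29 28 20
f 28 25 24
f 25 19 26
f 21 27 22
f 21 22 20
f 21 20 24
f 21 24 26
f 21 26 27
f 22 27 23
f 20 22 29
f 24 20 28
f 26 24 25
f 27 26 19
f 31 30 33
f 31 33 32
f 33 30 34
f 33 34 32
f 34 30 35
f 34 35 32
f 35 30 36
f 35 36 32
f 36 30 37
f 36 37 32
f 37 30 38
f 37 38 32
f 38 30 39
f 38 39 32
f 39 30 40
f 39 40 32
f 40 30 41
f 40 41 32
f 41 30 42
f 41 42 32
f 42 30 43
f 42 43 32
f 43 30 44
f 43 44 32
f 44 30 45
f 44 45 32
f 45 30 46
f 45 46 32
f 46 30 31
f 46 31 32
f 48 47 51
f 48 51 49
f 49 51 52
f 49 52 50
f 51 47 53
f 51 53 52
f 52 53 54
f 52 54 50
f 53 47 55
f 53 55 54
f 54 55 56
f 54 56 50
f 55 47 57
f 55 57 56
f 56 57 58
f 56 58 50
f 57 47 59
f 57 59 58
f 58 59 60
f 58 60 50
f 59 47 61
f 59 61 60
f 60 61 62
f 60 62 50
f 61 47 63
f 61 63 62
f 62 63 64
f 62 64 50
f 63 47 65
f 63 65 64
f 64 65 66
f 64 66 50
f 65 47 67
f 65 67 66
f 66 67 68
f 66 68 50
f 67 47 69
f 67 69 68
f 68 69 70
f 68 70 50
f 69 47 71
f 69 71 70
f 70 71 72
f 70 72 50
f 71 47 73
f 71 73 72
f 72 73 74
f 72 74 50
f 73 47 75
f 73 75 74
f 74 75 76
f 74 76 50
f 75 47 77
f 75 77 76
f 76 77 78
f 76 78 50
f 77 47 48
f 77 48 78
f 78 48 49
f 78 49 50



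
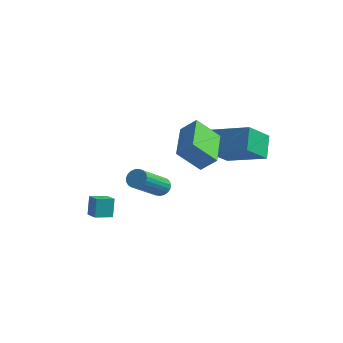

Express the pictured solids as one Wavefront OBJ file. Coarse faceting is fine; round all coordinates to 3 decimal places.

v 1.482 -4.525 2.006
v 2.15 -4.301 2.672
v 0.54 -2.749 2.353
v 1.209 -2.525 3.019
v 2.291 -3.895 0.981
v 2.96 -3.671 1.647
v 1.35 -2.119 1.328
v 2.018 -1.895 1.994
v 1.687 -0.756 -0.205
v 1.418 -2.006 0.838
v 1.303 0.074 0.69
v 1.034 -1.176 1.734
v 3.586 -0.604 0.466
v 3.317 -1.854 1.51
v 3.202 0.226 1.362
v 2.933 -1.024 2.405
v -3.575 -3.945 -3.786
v -3.72 -3.594 -2.839
v -3.104 -3.25 -3.972
v -3.249 -2.899 -3.026
v -2.891 -4.341 -3.534
v -3.036 -3.99 -2.588
v -2.42 -3.646 -3.721
v -2.565 -3.295 -2.774
v -1.493 -1.229 -2.678
v -0.964 -1.247 -2.647
v -1.099 -2.948 -1.291
v -1.627 -2.931 -1.322
v -1.015 -1.111 -2.482
v -1.15 -2.812 -1.126
v -1.148 -0.995 -2.35
v -1.283 -2.696 -0.994
v -1.342 -0.92 -2.275
v -1.477 -2.621 -0.919
v -1.561 -0.898 -2.27
v -1.696 -2.6 -0.914
v -1.768 -0.934 -2.335
v -1.903 -2.635 -0.979
v -1.928 -1.021 -2.46
v -2.063 -2.722 -1.104
v -2.013 -1.143 -2.622
v -2.147 -2.845 -1.266
v -2.007 -1.281 -2.794
v -2.142 -2.982 -1.438
v -1.913 -1.41 -2.946
v -2.048 -3.111 -1.59
v -1.746 -1.507 -3.052
v -1.881 -3.209 -1.696
v -1.535 -1.557 -3.093
v -1.67 -3.258 -1.737
v -1.317 -1.549 -3.062
v -1.452 -3.251 -1.706
v -1.129 -1.487 -2.965
v -1.264 -3.188 -1.609
v -1.004 -1.38 -2.818
v -1.139 -3.081 -1.462
f 2 4 1
f 5 2 1
f 1 4 3
f 3 5 1
f 2 8 4
f 6 2 5
f 6 8 2
f 4 8 3
f 7 5 3
f 3 8 7
f 7 6 5
f 8 6 7
f 10 12 9
f 13 10 9
f 9 12 11
f 11 13 9
f 10 16 12
f 14 10 13
f 14 16 10
f 12 16 11
f 15 13 11
f 11 16 15
f 15 14 13
f 16 14 15
f 18 20 17
f 21 18 17
f 17 20 19
f 19 21 17
f 18 24 20
f 22 18 21
f 22 24 18
f 20 24 19
f 23 21 19
f 19 24 23
f 23 22 21
f 24 22 23
f 26 25 29
f 26 29 27
f 27 29 30
f 27 30 28
f 29 25 31
f 29 31 30
f 30 31 32
f 30 32 28
f 31 25 33
f 31 33 32
f 32 33 34
f 32 34 28
f 33 25 35
f 33 35 34
f 34 35 36
f 34 36 28
f 35 25 37
f 35 37 36
f 36 37 38
f 36 38 28
f 37 25 39
f 37 39 38
f 38 39 40
f 38 40 28
f 39 25 41
f 39 41 40
f 40 41 42
f 40 42 28
f 41 25 43
f 41 43 42
f 42 43 44
f 42 44 28
f 43 25 45
f 43 45 44
f 44 45 46
f 44 46 28
f 45 25 47
f 45 47 46
f 46 47 48
f 46 48 28
f 47 25 49
f 47 49 48
f 48 49 50
f 48 50 28
f 49 25 51
f 49 51 50
f 50 51 52
f 50 52 28
f 51 25 53
f 51 53 52
f 52 53 54
f 52 54 28
f 53 25 55
f 53 55 54
f 54 55 56
f 54 56 28
f 55 25 26
f 55 26 56
f 56 26 27
f 56 27 28



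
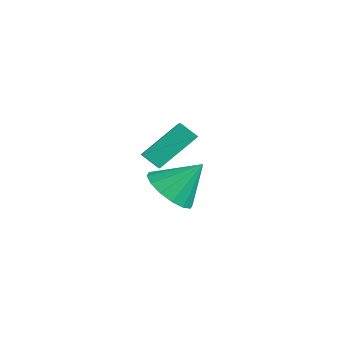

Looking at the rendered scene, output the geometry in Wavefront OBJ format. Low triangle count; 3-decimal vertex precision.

v 2.327 -0.115 -1.808
v 3.243 -0.54 -1.781
v 2.753 0.875 -0.652
v 3.284 -0.152 -2.128
v 3.069 0.246 -2.39
v 2.656 0.547 -2.496
v 2.154 0.671 -2.417
v 1.698 0.585 -2.176
v 1.412 0.311 -1.835
v 1.37 -0.078 -1.487
v 1.585 -0.476 -1.225
v 1.999 -0.777 -1.12
v 2.501 -0.901 -1.198
v 2.956 -0.815 -1.44
v -2.331 1.294 -2.665
v -1.087 0.673 -1.935
v -2.291 2.773 -1.473
v -1.048 2.152 -0.744
v -1.812 1.708 -3.196
v -0.569 1.087 -2.467
v -1.773 3.187 -2.005
v -0.529 2.566 -1.275
f 2 1 4
f 2 4 3
f 4 1 5
f 4 5 3
f 5 1 6
f 5 6 3
f 6 1 7
f 6 7 3
f 7 1 8
f 7 8 3
f 8 1 9
f 8 9 3
f 9 1 10
f 9 10 3
f 10 1 11
f 10 11 3
f 11 1 12
f 11 12 3
f 12 1 13
f 12 13 3
f 13 1 14
f 13 14 3
f 14 1 2
f 14 2 3
f 16 18 15
f 19 16 15
f 15 18 17
f 17 19 15
f 16 22 18
f 20 16 19
f 20 22 16
f 18 22 17
f 21 19 17
f 17 22 21
f 21 20 19
f 22 20 21



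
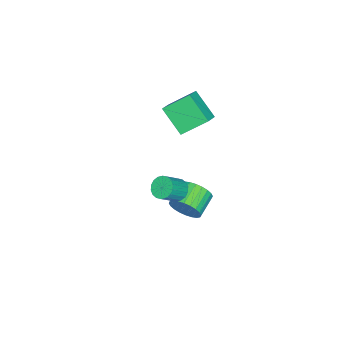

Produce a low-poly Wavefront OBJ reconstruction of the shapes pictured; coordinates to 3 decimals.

v 0.121 -2.55 -2.936
v 0.384 -2.099 -2.143
v -0.958 -2.079 -1.71
v -1.221 -2.53 -2.504
v 0.315 -1.814 -2.369
v -1.027 -1.793 -1.936
v 0.217 -1.64 -2.681
v -1.125 -1.62 -2.248
v 0.104 -1.605 -3.033
v -1.238 -1.585 -2.6
v -0.006 -1.714 -3.369
v -1.348 -1.694 -2.937
v -0.097 -1.95 -3.64
v -1.439 -1.93 -3.207
v -0.155 -2.278 -3.804
v -1.497 -2.258 -3.371
v -0.171 -2.647 -3.835
v -1.512 -2.627 -3.403
v -0.142 -3.001 -3.73
v -1.484 -2.981 -3.297
v -0.073 -3.287 -3.504
v -1.415 -3.266 -3.071
v 0.025 -3.46 -3.192
v -1.317 -3.44 -2.759
v 0.138 -3.495 -2.84
v -1.204 -3.475 -2.407
v 0.248 -3.386 -2.503
v -1.094 -3.366 -2.071
v 0.339 -3.15 -2.233
v -1.003 -3.13 -1.8
v 0.397 -2.822 -2.069
v -0.945 -2.802 -1.636
v 0.412 -2.453 -2.037
v -0.929 -2.433 -1.605
v -1.633 -3.316 2.125
v -2.143 -4.662 3.302
v -2.321 -2.067 3.256
v -2.831 -3.413 4.433
v -0.749 -3.247 2.587
v -1.259 -4.593 3.764
v -1.437 -1.998 3.718
v -1.947 -3.344 4.895
v 1.465 -2.341 0.266
v 1.914 -1.875 0.025
v 2.824 -2.274 0.954
v 2.375 -2.739 1.194
v 1.762 -1.718 0.241
v 2.673 -2.117 1.17
v 1.552 -1.685 0.462
v 2.462 -2.084 1.391
v 1.324 -1.781 0.644
v 2.234 -2.18 1.573
v 1.124 -1.988 0.751
v 2.034 -2.387 1.68
v 0.992 -2.265 0.762
v 1.902 -2.664 1.691
v 0.953 -2.557 0.675
v 1.863 -2.956 1.603
v 1.016 -2.806 0.506
v 1.926 -3.205 1.435
v 1.167 -2.963 0.29
v 2.078 -3.362 1.219
v 1.378 -2.996 0.069
v 2.288 -3.395 0.998
v 1.606 -2.9 -0.113
v 2.516 -3.299 0.816
v 1.806 -2.693 -0.22
v 2.716 -3.092 0.709
v 1.938 -2.416 -0.231
v 2.848 -2.815 0.698
v 1.977 -2.124 -0.143
v 2.887 -2.523 0.785
f 2 1 5
f 2 5 3
f 3 5 6
f 3 6 4
f 5 1 7
f 5 7 6
f 6 7 8
f 6 8 4
f 7 1 9
f 7 9 8
f 8 9 10
f 8 10 4
f 9 1 11
f 9 11 10
f 10 11 12
f 10 12 4
f 11 1 13
f 11 13 12
f 12 13 14
f 12 14 4
f 13 1 15
f 13 15 14
f 14 15 16
f 14 16 4
f 15 1 17
f 15 17 16
f 16 17 18
f 16 18 4
f 17 1 19
f 17 19 18
f 18 19 20
f 18 20 4
f 19 1 21
f 19 21 20
f 20 21 22
f 20 22 4
f 21 1 23
f 21 23 22
f 22 23 24
f 22 24 4
f 23 1 25
f 23 25 24
f 24 25 26
f 24 26 4
f 25 1 27
f 25 27 26
f 26 27 28
f 26 28 4
f 27 1 29
f 27 29 28
f 28 29 30
f 28 30 4
f 29 1 31
f 29 31 30
f 30 31 32
f 30 32 4
f 31 1 33
f 31 33 32
f 32 33 34
f 32 34 4
f 33 1 2
f 33 2 34
f 34 2 3
f 34 3 4
f 36 38 35
f 39 36 35
f 35 38 37
f 37 39 35
f 36 42 38
f 40 36 39
f 40 42 36
f 38 42 37
f 41 39 37
f 37 42 41
f 41 40 39
f 42 40 41
f 44 43 47
f 44 47 45
f 45 47 48
f 45 48 46
f 47 43 49
f 47 49 48
f 48 49 50
f 48 50 46
f 49 43 51
f 49 51 50
f 50 51 52
f 50 52 46
f 51 43 53
f 51 53 52
f 52 53 54
f 52 54 46
f 53 43 55
f 53 55 54
f 54 55 56
f 54 56 46
f 55 43 57
f 55 57 56
f 56 57 58
f 56 58 46
f 57 43 59
f 57 59 58
f 58 59 60
f 58 60 46
f 59 43 61
f 59 61 60
f 60 61 62
f 60 62 46
f 61 43 63
f 61 63 62
f 62 63 64
f 62 64 46
f 63 43 65
f 63 65 64
f 64 65 66
f 64 66 46
f 65 43 67
f 65 67 66
f 66 67 68
f 66 68 46
f 67 43 69
f 67 69 68
f 68 69 70
f 68 70 46
f 69 43 71
f 69 71 70
f 70 71 72
f 70 72 46
f 71 43 44
f 71 44 72
f 72 44 45
f 72 45 46



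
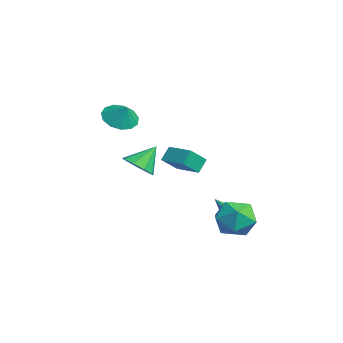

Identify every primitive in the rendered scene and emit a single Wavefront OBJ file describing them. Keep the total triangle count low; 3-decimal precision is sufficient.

v 1.126 2.153 -3.657
v 1.744 2.076 -3.903
v 1.634 0.867 -1.983
v 1.747 2.404 -3.651
v 1.513 2.637 -3.402
v 1.131 2.685 -3.249
v 0.747 2.529 -3.252
v 0.508 2.23 -3.41
v 0.505 1.901 -3.662
v 0.74 1.668 -3.911
v 1.122 1.621 -4.064
v 1.506 1.776 -4.061
v 3.198 2.515 -2.927
v 4.374 2.147 -2.656
v 2.546 0.593 -2.704
v 3.722 0.225 -2.433
v 3.084 0.95 -1.621
v 3.487 2.138 -1.758
v 3.433 0.602 -3.602
v 3.836 1.79 -3.739
v 4.519 0.965 -3.072
v 4.304 1.18 -1.848
v 2.616 1.56 -3.512
v 2.401 1.775 -2.288
v -3.655 0.496 -1.742
v -3.259 -0.501 -0.841
v -4.009 1.041 -0.982
v -3.613 0.045 -0.082
v -2.167 1.235 -1.578
v -1.771 0.239 -0.678
v -2.521 1.781 -0.819
v -2.125 0.784 0.082
v -2.229 -2.075 -0.796
v -1.512 -2.53 -0.249
v -2.491 -0.985 0.456
v -1.234 -2.025 -0.63
v -1.421 -1.544 -1.089
v -1.986 -1.311 -1.41
v -2.665 -1.435 -1.444
v -3.14 -1.859 -1.175
v -3.188 -2.383 -0.728
v -2.788 -2.764 -0.313
v -2.126 -2.822 -0.124
v -1.447 -3.218 3.118
v -0.627 -3.394 2.538
v -0.813 -3.042 3.962
v -0.733 -2.831 2.501
v -1.066 -2.39 2.66
v -1.52 -2.212 2.964
v -1.951 -2.353 3.317
v -2.222 -2.769 3.607
v -2.247 -3.327 3.742
v -2.018 -3.851 3.679
v -1.608 -4.173 3.437
v -1.147 -4.192 3.095
v -0.781 -3.902 2.759
f 2 1 4
f 2 4 3
f 4 1 5
f 4 5 3
f 5 1 6
f 5 6 3
f 6 1 7
f 6 7 3
f 7 1 8
f 7 8 3
f 8 1 9
f 8 9 3
f 9 1 10
f 9 10 3
f 10 1 11
f 10 11 3
f 11 1 12
f 11 12 3
f 12 1 2
f 12 2 3
f 13 24 18
f 13 18 14
f 13 14 20
f 13 20 23
f 13 23 24
f 14 18 22
f 18 24 17
f 24 23 15
f 23 20 19
f 20 14 21
f 16 22 17
f 16 17 15
f 16 15 19
f 16 19 21
f 16 21 22
f 17 22 18
f 15 17 24
f 19 15 23
f 21 19 20
f 22 21 14
f 26 28 25
f 29 26 25
f 25 28 27
f 27 29 25
f 26 32 28
f 30 26 29
f 30 32 26
f 28 32 27
f 31 29 27
f 27 32 31
f 31 30 29
f 32 30 31
f 34 33 36
f 34 36 35
f 36 33 37
f 36 37 35
f 37 33 38
f 37 38 35
f 38 33 39
f 38 39 35
f 39 33 40
f 39 40 35
f 40 33 41
f 40 41 35
f 41 33 42
f 41 42 35
f 42 33 43
f 42 43 35
f 43 33 34
f 43 34 35
f 45 44 47
f 45 47 46
f 47 44 48
f 47 48 46
f 48 44 49
f 48 49 46
f 49 44 50
f 49 50 46
f 50 44 51
f 50 51 46
f 51 44 52
f 51 52 46
f 52 44 53
f 52 53 46
f 53 44 54
f 53 54 46
f 54 44 55
f 54 55 46
f 55 44 56
f 55 56 46
f 56 44 45
f 56 45 46



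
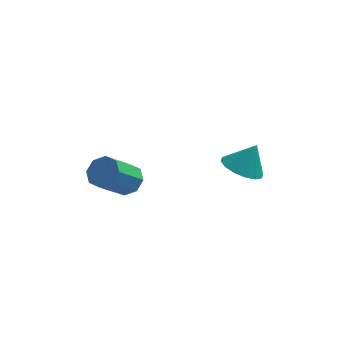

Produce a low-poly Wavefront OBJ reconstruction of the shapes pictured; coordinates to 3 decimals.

v -1.727 1.63 2.472
v -1.192 1.02 2.257
v -2.017 -0.181 3.613
v -2.553 0.43 3.828
v -0.963 1.393 2.728
v -1.788 0.192 4.083
v -1.182 1.906 3.049
v -2.007 0.705 4.404
v -1.72 2.257 3.032
v -2.545 1.056 4.387
v -2.263 2.241 2.687
v -3.088 1.04 4.043
v -2.492 1.868 2.217
v -3.317 0.667 3.572
v -2.273 1.355 1.896
v -3.098 0.154 3.251
v -1.735 1.004 1.913
v -2.56 -0.197 3.268
v 3.06 3.683 2.296
v 3.728 4.338 1.819
v 3.66 4.037 3.624
v 3.293 4.642 1.936
v 2.795 4.688 2.148
v 2.368 4.466 2.4
v 2.126 4.034 2.625
v 2.135 3.508 2.761
v 2.391 3.029 2.772
v 2.827 2.725 2.656
v 3.325 2.678 2.444
v 3.752 2.901 2.191
v 3.993 3.333 1.967
v 3.985 3.859 1.831
f 2 1 5
f 2 5 3
f 3 5 6
f 3 6 4
f 5 1 7
f 5 7 6
f 6 7 8
f 6 8 4
f 7 1 9
f 7 9 8
f 8 9 10
f 8 10 4
f 9 1 11
f 9 11 10
f 10 11 12
f 10 12 4
f 11 1 13
f 11 13 12
f 12 13 14
f 12 14 4
f 13 1 15
f 13 15 14
f 14 15 16
f 14 16 4
f 15 1 17
f 15 17 16
f 16 17 18
f 16 18 4
f 17 1 2
f 17 2 18
f 18 2 3
f 18 3 4
f 20 19 22
f 20 22 21
f 22 19 23
f 22 23 21
f 23 19 24
f 23 24 21
f 24 19 25
f 24 25 21
f 25 19 26
f 25 26 21
f 26 19 27
f 26 27 21
f 27 19 28
f 27 28 21
f 28 19 29
f 28 29 21
f 29 19 30
f 29 30 21
f 30 19 31
f 30 31 21
f 31 19 32
f 31 32 21
f 32 19 20
f 32 20 21



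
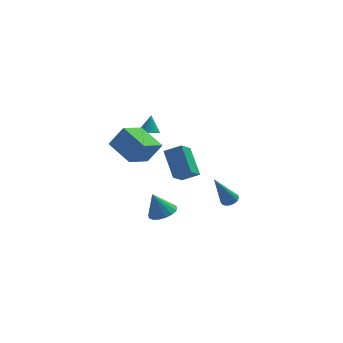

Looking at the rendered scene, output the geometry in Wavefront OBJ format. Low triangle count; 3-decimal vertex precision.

v -2.868 -0.593 2.446
v -3.796 -1.716 3.107
v -3.83 0.56 3.055
v -4.757 -0.563 3.716
v -2.143 -0.557 3.524
v -3.07 -1.68 4.185
v -3.104 0.596 4.133
v -4.032 -0.527 4.794
v -2.05 1.429 -2.634
v -1.307 1.481 -2.342
v -2.57 1.511 -1.326
v -1.406 1.845 -2.404
v -1.653 2.114 -2.519
v -1.991 2.227 -2.66
v -2.342 2.156 -2.795
v -2.626 1.919 -2.894
v -2.779 1.57 -2.933
v -2.764 1.189 -2.903
v -2.586 0.862 -2.812
v -2.285 0.666 -2.68
v -1.93 0.644 -2.537
v -1.603 0.803 -2.417
v -1.378 1.104 -2.347
v 1.583 3.94 -3.44
v 1.92 4.263 -3.211
v 0.717 3.56 -1.62
v 1.729 4.41 -3.272
v 1.504 4.449 -3.371
v 1.297 4.372 -3.486
v 1.155 4.195 -3.59
v 1.112 3.96 -3.659
v 1.176 3.721 -3.679
v 1.334 3.531 -3.643
v 1.548 3.435 -3.561
v 1.771 3.455 -3.451
v 1.95 3.586 -3.339
v 2.045 3.798 -3.249
v 2.035 4.042 -3.203
v -1.439 2.953 -1.03
v -1.869 4.269 0.182
v -0.936 3.79 -1.76
v -1.365 5.106 -0.549
v -0.515 2.814 -0.551
v -0.944 4.13 0.66
v -0.011 3.651 -1.282
v -0.441 4.967 -0.07
v -2.668 2.808 2.523
v -2.2 2.509 2.596
v -2.532 3.252 3.477
v -2.116 2.717 2.487
v -2.142 2.943 2.386
v -2.272 3.143 2.311
v -2.48 3.276 2.279
v -2.725 3.316 2.295
v -2.959 3.256 2.356
v -3.136 3.107 2.451
v -3.219 2.899 2.56
v -3.194 2.673 2.661
v -3.064 2.474 2.735
v -2.856 2.341 2.768
v -2.61 2.3 2.752
v -2.376 2.36 2.69
f 2 4 1
f 5 2 1
f 1 4 3
f 3 5 1
f 2 8 4
f 6 2 5
f 6 8 2
f 4 8 3
f 7 5 3
f 3 8 7
f 7 6 5
f 8 6 7
f 10 9 12
f 10 12 11
f 12 9 13
f 12 13 11
f 13 9 14
f 13 14 11
f 14 9 15
f 14 15 11
f 15 9 16
f 15 16 11
f 16 9 17
f 16 17 11
f 17 9 18
f 17 18 11
f 18 9 19
f 18 19 11
f 19 9 20
f 19 20 11
f 20 9 21
f 20 21 11
f 21 9 22
f 21 22 11
f 22 9 23
f 22 23 11
f 23 9 10
f 23 10 11
f 25 24 27
f 25 27 26
f 27 24 28
f 27 28 26
f 28 24 29
f 28 29 26
f 29 24 30
f 29 30 26
f 30 24 31
f 30 31 26
f 31 24 32
f 31 32 26
f 32 24 33
f 32 33 26
f 33 24 34
f 33 34 26
f 34 24 35
f 34 35 26
f 35 24 36
f 35 36 26
f 36 24 37
f 36 37 26
f 37 24 38
f 37 38 26
f 38 24 25
f 38 25 26
f 40 42 39
f 43 40 39
f 39 42 41
f 41 43 39
f 40 46 42
f 44 40 43
f 44 46 40
f 42 46 41
f 45 43 41
f 41 46 45
f 45 44 43
f 46 44 45
f 48 47 50
f 48 50 49
f 50 47 51
f 50 51 49
f 51 47 52
f 51 52 49
f 52 47 53
f 52 53 49
f 53 47 54
f 53 54 49
f 54 47 55
f 54 55 49
f 55 47 56
f 55 56 49
f 56 47 57
f 56 57 49
f 57 47 58
f 57 58 49
f 58 47 59
f 58 59 49
f 59 47 60
f 59 60 49
f 60 47 61
f 60 61 49
f 61 47 62
f 61 62 49
f 62 47 48
f 62 48 49



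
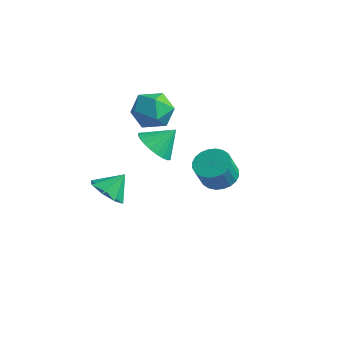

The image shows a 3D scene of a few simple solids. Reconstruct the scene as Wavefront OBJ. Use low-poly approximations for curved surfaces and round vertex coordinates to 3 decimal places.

v -3.701 1.18 3.026
v -2.601 1.603 2.711
v -2.899 -0.563 3.489
v -1.799 -0.14 3.174
v -2.357 0.294 4.168
v -2.853 1.371 3.882
v -2.647 -0.331 2.318
v -3.143 0.746 2.032
v -1.95 0.669 2.274
v -1.771 1.055 3.417
v -3.729 -0.015 2.783
v -3.55 0.371 3.926
v -2.59 -2.858 -1.07
v -1.673 -2.686 -1.553
v -2.23 -1.962 -0.07
v -2.249 -2.182 -1.798
v -3.024 -2.074 -1.616
v -3.545 -2.425 -1.115
v -3.506 -3.029 -0.587
v -2.93 -3.534 -0.342
v -2.155 -3.642 -0.524
v -1.634 -3.291 -1.025
v 3.215 -1.238 2.155
v 3.836 -0.599 2.455
v 3.927 -1.264 3.684
v 3.305 -1.902 3.385
v 3.52 -0.447 2.561
v 3.611 -1.111 3.79
v 3.157 -0.414 2.605
v 3.248 -1.079 3.834
v 2.803 -0.507 2.581
v 2.894 -1.172 3.81
v 2.512 -0.712 2.492
v 2.603 -1.376 3.721
v 2.328 -0.996 2.352
v 2.418 -1.66 3.581
v 2.278 -1.317 2.182
v 2.369 -1.982 3.411
v 2.372 -1.626 2.008
v 2.462 -2.291 3.237
v 2.593 -1.876 1.856
v 2.684 -2.541 3.085
v 2.909 -2.029 1.75
v 3 -2.693 2.979
v 3.272 -2.061 1.706
v 3.363 -2.726 2.935
v 3.626 -1.968 1.73
v 3.717 -2.633 2.959
v 3.917 -1.764 1.819
v 4.008 -2.428 3.048
v 4.102 -1.48 1.959
v 4.192 -2.144 3.188
v 4.151 -1.158 2.129
v 4.242 -1.823 3.358
v 4.058 -0.849 2.303
v 4.148 -1.514 3.532
v 0.014 -2.244 3.145
v 0.611 -1.767 2.383
v 0.566 -1.356 4.135
v 0.26 -1.534 2.37
v -0.128 -1.41 2.475
v -0.495 -1.412 2.682
v -0.785 -1.541 2.96
v -0.953 -1.777 3.266
v -0.973 -2.085 3.553
v -0.844 -2.416 3.779
v -0.584 -2.722 3.908
v -0.233 -2.954 3.921
v 0.156 -3.079 3.816
v 0.523 -3.077 3.609
v 0.812 -2.947 3.331
v 0.98 -2.711 3.025
v 1.001 -2.404 2.737
v 0.871 -2.072 2.512
f 1 12 6
f 1 6 2
f 1 2 8
f 1 8 11
f 1 11 12
f 2 6 10
f 6 12 5
f 12 11 3
f 11 8 7
f 8 2 9
f 4 10 5
f 4 5 3
f 4 3 7
f 4 7 9
f 4 9 10
f 5 10 6
f 3 5 12
f 7 3 11
f 9 7 8
f 10 9 2
f 14 13 16
f 14 16 15
f 16 13 17
f 16 17 15
f 17 13 18
f 17 18 15
f 18 13 19
f 18 19 15
f 19 13 20
f 19 20 15
f 20 13 21
f 20 21 15
f 21 13 22
f 21 22 15
f 22 13 14
f 22 14 15
f 24 23 27
f 24 27 25
f 25 27 28
f 25 28 26
f 27 23 29
f 27 29 28
f 28 29 30
f 28 30 26
f 29 23 31
f 29 31 30
f 30 31 32
f 30 32 26
f 31 23 33
f 31 33 32
f 32 33 34
f 32 34 26
f 33 23 35
f 33 35 34
f 34 35 36
f 34 36 26
f 35 23 37
f 35 37 36
f 36 37 38
f 36 38 26
f 37 23 39
f 37 39 38
f 38 39 40
f 38 40 26
f 39 23 41
f 39 41 40
f 40 41 42
f 40 42 26
f 41 23 43
f 41 43 42
f 42 43 44
f 42 44 26
f 43 23 45
f 43 45 44
f 44 45 46
f 44 46 26
f 45 23 47
f 45 47 46
f 46 47 48
f 46 48 26
f 47 23 49
f 47 49 48
f 48 49 50
f 48 50 26
f 49 23 51
f 49 51 50
f 50 51 52
f 50 52 26
f 51 23 53
f 51 53 52
f 52 53 54
f 52 54 26
f 53 23 55
f 53 55 54
f 54 55 56
f 54 56 26
f 55 23 24
f 55 24 56
f 56 24 25
f 56 25 26
f 58 57 60
f 58 60 59
f 60 57 61
f 60 61 59
f 61 57 62
f 61 62 59
f 62 57 63
f 62 63 59
f 63 57 64
f 63 64 59
f 64 57 65
f 64 65 59
f 65 57 66
f 65 66 59
f 66 57 67
f 66 67 59
f 67 57 68
f 67 68 59
f 68 57 69
f 68 69 59
f 69 57 70
f 69 70 59
f 70 57 71
f 70 71 59
f 71 57 72
f 71 72 59
f 72 57 73
f 72 73 59
f 73 57 74
f 73 74 59
f 74 57 58
f 74 58 59



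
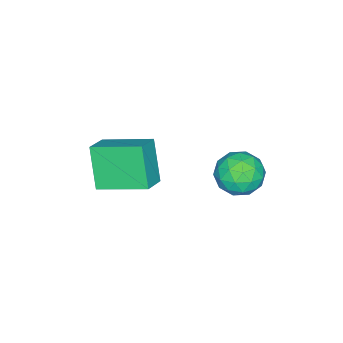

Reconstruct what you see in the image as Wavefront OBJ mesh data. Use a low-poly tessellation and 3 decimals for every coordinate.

v -2.365 3.133 1.379
v -1.409 2.812 1.635
v -2.431 1.968 0.165
v -1.475 1.647 0.421
v -2.271 1.48 1.07
v -2.231 2.2 1.821
v -1.609 2.58 -0.021
v -1.569 3.3 0.73
v -0.942 2.47 0.77
v -1.351 1.79 1.445
v -2.489 2.99 0.355
v -2.898 2.31 1.03
v -1.881 3.075 1.614
v -1.959 1.705 0.186
v -2.427 1.607 0.568
v -1.865 1.418 0.718
v -2.364 2.715 1.723
v -1.802 2.527 1.873
v -2.309 1.744 1.541
v -2.038 2.253 -0.073
v -1.476 2.065 0.077
v -1.975 3.362 1.082
v -1.413 3.173 1.232
v -1.531 3.036 0.259
v -1.045 2.685 1.256
v -1.083 2 0.542
v -1.162 2.549 0.283
v -1.139 2.972 0.724
v -1.285 2.286 1.652
v -1.324 1.601 0.939
v -1.792 1.503 1.32
v -1.768 1.926 1.761
v -1.01 2.085 1.144
v -2.516 3.179 0.861
v -2.555 2.494 0.148
v -2.072 2.854 0.039
v -2.048 3.277 0.48
v -2.757 2.78 1.258
v -2.795 2.095 0.544
v -2.701 1.808 1.076
v -2.678 2.231 1.517
v -2.83 2.695 0.656
v 0.01 -2.208 -0.359
v -0.698 -2.918 1.302
v -0.515 -0.22 0.267
v -1.223 -0.93 1.928
v 1.043 -2.09 0.132
v 0.335 -2.8 1.793
v 0.518 -0.102 0.758
v -0.19 -0.812 2.419
f 1 38 17
f 38 12 41
f 17 41 6
f 38 41 17
f 1 17 13
f 17 6 18
f 13 18 2
f 17 18 13
f 1 13 22
f 13 2 23
f 22 23 8
f 13 23 22
f 1 22 34
f 22 8 37
f 34 37 11
f 22 37 34
f 1 34 38
f 34 11 42
f 38 42 12
f 34 42 38
f 2 18 29
f 18 6 32
f 29 32 10
f 18 32 29
f 6 41 19
f 41 12 40
f 19 40 5
f 41 40 19
f 12 42 39
f 42 11 35
f 39 35 3
f 42 35 39
f 11 37 36
f 37 8 24
f 36 24 7
f 37 24 36
f 8 23 28
f 23 2 25
f 28 25 9
f 23 25 28
f 4 30 16
f 30 10 31
f 16 31 5
f 30 31 16
f 4 16 14
f 16 5 15
f 14 15 3
f 16 15 14
f 4 14 21
f 14 3 20
f 21 20 7
f 14 20 21
f 4 21 26
f 21 7 27
f 26 27 9
f 21 27 26
f 4 26 30
f 26 9 33
f 30 33 10
f 26 33 30
f 5 31 19
f 31 10 32
f 19 32 6
f 31 32 19
f 3 15 39
f 15 5 40
f 39 40 12
f 15 40 39
f 7 20 36
f 20 3 35
f 36 35 11
f 20 35 36
f 9 27 28
f 27 7 24
f 28 24 8
f 27 24 28
f 10 33 29
f 33 9 25
f 29 25 2
f 33 25 29
f 44 46 43
f 47 44 43
f 43 46 45
f 45 47 43
f 44 50 46
f 48 44 47
f 48 50 44
f 46 50 45
f 49 47 45
f 45 50 49
f 49 48 47
f 50 48 49

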